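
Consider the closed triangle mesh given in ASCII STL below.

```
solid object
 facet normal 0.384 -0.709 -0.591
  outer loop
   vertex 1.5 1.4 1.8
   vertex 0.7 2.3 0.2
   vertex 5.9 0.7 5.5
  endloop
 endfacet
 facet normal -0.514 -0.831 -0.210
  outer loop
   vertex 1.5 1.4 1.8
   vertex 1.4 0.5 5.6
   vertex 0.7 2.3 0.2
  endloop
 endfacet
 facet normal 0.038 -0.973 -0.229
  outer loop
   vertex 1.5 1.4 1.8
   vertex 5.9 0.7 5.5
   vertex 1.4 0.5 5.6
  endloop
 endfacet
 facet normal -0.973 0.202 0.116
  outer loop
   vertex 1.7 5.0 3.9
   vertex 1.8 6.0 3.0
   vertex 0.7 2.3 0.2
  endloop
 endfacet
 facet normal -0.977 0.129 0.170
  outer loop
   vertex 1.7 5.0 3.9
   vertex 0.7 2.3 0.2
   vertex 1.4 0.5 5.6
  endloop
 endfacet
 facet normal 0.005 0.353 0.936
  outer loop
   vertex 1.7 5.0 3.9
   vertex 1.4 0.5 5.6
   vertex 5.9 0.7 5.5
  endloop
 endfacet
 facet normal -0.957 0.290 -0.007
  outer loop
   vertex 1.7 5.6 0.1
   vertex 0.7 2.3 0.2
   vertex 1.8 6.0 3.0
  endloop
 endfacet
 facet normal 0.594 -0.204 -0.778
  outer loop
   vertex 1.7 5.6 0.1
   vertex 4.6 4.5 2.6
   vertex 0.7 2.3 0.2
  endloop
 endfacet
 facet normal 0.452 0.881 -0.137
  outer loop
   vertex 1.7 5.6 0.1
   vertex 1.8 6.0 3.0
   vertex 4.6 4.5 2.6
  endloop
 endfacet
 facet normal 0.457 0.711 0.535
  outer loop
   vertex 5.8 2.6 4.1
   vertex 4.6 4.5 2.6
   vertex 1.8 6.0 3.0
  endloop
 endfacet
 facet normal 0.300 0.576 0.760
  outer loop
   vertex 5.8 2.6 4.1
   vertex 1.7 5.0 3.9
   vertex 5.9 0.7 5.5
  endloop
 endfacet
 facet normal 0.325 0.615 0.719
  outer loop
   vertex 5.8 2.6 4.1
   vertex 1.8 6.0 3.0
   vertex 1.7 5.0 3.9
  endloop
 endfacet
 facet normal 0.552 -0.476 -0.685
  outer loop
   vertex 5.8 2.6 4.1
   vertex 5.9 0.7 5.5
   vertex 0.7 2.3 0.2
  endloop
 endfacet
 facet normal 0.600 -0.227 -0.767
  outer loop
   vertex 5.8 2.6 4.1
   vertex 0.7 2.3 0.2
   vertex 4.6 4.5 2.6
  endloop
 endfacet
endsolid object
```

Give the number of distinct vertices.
9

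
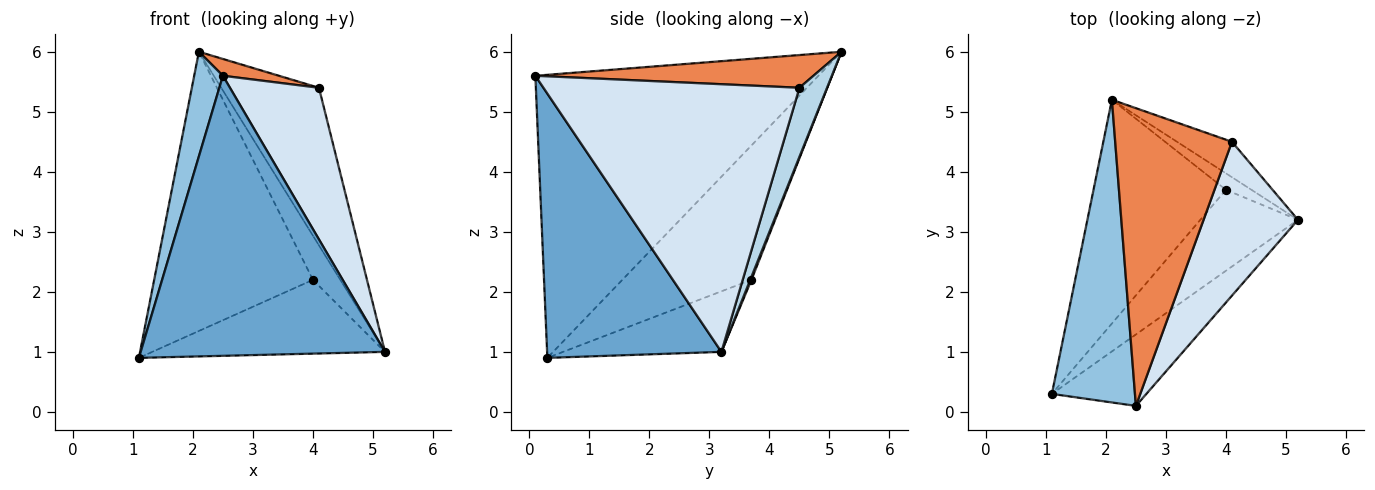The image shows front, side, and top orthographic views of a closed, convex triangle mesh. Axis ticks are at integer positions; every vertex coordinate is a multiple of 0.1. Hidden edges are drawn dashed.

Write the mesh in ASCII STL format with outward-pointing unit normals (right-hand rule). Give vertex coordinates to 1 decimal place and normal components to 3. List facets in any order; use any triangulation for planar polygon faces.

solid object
 facet normal 0.569 -0.797 -0.203
  outer loop
   vertex 2.5 0.1 5.6
   vertex 1.1 0.3 0.9
   vertex 5.2 3.2 1.0
  endloop
 endfacet
 facet normal -0.955 -0.097 0.280
  outer loop
   vertex 2.5 0.1 5.6
   vertex 2.1 5.2 6.0
   vertex 1.1 0.3 0.9
  endloop
 endfacet
 facet normal 0.266 0.941 -0.211
  outer loop
   vertex 4.1 4.5 5.4
   vertex 5.2 3.2 1.0
   vertex 2.1 5.2 6.0
  endloop
 endfacet
 facet normal 0.896 -0.312 0.316
  outer loop
   vertex 4.1 4.5 5.4
   vertex 2.5 0.1 5.6
   vertex 5.2 3.2 1.0
  endloop
 endfacet
 facet normal 0.269 -0.054 0.961
  outer loop
   vertex 4.1 4.5 5.4
   vertex 2.1 5.2 6.0
   vertex 2.5 0.1 5.6
  endloop
 endfacet
 facet normal -0.417 0.612 -0.672
  outer loop
   vertex 4.0 3.7 2.2
   vertex 5.2 3.2 1.0
   vertex 1.1 0.3 0.9
  endloop
 endfacet
 facet normal -0.536 0.659 -0.528
  outer loop
   vertex 4.0 3.7 2.2
   vertex 1.1 0.3 0.9
   vertex 2.1 5.2 6.0
  endloop
 endfacet
 facet normal 0.041 0.936 -0.349
  outer loop
   vertex 4.0 3.7 2.2
   vertex 2.1 5.2 6.0
   vertex 5.2 3.2 1.0
  endloop
 endfacet
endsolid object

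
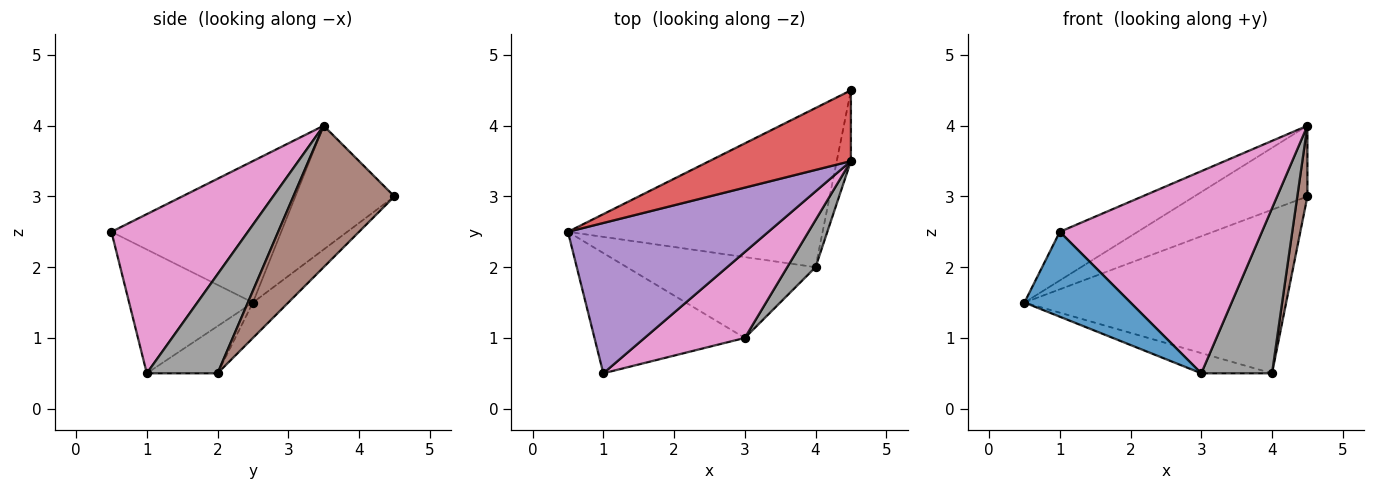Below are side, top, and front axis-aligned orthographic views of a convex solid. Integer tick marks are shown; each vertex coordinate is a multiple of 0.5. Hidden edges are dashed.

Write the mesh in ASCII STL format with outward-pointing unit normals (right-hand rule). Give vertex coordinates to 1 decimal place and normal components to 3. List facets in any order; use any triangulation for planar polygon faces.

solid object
 facet normal -0.558 -0.478 -0.678
  outer loop
   vertex 1.0 0.5 2.5
   vertex 0.5 2.5 1.5
   vertex 3.0 1.0 0.5
  endloop
 endfacet
 facet normal -0.096 0.713 -0.694
  outer loop
   vertex 4.0 2.0 0.5
   vertex 0.5 2.5 1.5
   vertex 4.5 4.5 3.0
  endloop
 endfacet
 facet normal -0.236 0.236 -0.943
  outer loop
   vertex 4.0 2.0 0.5
   vertex 3.0 1.0 0.5
   vertex 0.5 2.5 1.5
  endloop
 endfacet
 facet normal -0.526 0.601 0.601
  outer loop
   vertex 4.5 3.5 4.0
   vertex 4.5 4.5 3.0
   vertex 0.5 2.5 1.5
  endloop
 endfacet
 facet normal -0.558 0.256 0.790
  outer loop
   vertex 4.5 3.5 4.0
   vertex 0.5 2.5 1.5
   vertex 1.0 0.5 2.5
  endloop
 endfacet
 facet normal 0.990 -0.099 -0.099
  outer loop
   vertex 4.5 3.5 4.0
   vertex 4.0 2.0 0.5
   vertex 4.5 4.5 3.0
  endloop
 endfacet
 facet normal 0.528 -0.782 0.332
  outer loop
   vertex 4.5 3.5 4.0
   vertex 1.0 0.5 2.5
   vertex 3.0 1.0 0.5
  endloop
 endfacet
 facet normal 0.693 -0.693 0.198
  outer loop
   vertex 4.5 3.5 4.0
   vertex 3.0 1.0 0.5
   vertex 4.0 2.0 0.5
  endloop
 endfacet
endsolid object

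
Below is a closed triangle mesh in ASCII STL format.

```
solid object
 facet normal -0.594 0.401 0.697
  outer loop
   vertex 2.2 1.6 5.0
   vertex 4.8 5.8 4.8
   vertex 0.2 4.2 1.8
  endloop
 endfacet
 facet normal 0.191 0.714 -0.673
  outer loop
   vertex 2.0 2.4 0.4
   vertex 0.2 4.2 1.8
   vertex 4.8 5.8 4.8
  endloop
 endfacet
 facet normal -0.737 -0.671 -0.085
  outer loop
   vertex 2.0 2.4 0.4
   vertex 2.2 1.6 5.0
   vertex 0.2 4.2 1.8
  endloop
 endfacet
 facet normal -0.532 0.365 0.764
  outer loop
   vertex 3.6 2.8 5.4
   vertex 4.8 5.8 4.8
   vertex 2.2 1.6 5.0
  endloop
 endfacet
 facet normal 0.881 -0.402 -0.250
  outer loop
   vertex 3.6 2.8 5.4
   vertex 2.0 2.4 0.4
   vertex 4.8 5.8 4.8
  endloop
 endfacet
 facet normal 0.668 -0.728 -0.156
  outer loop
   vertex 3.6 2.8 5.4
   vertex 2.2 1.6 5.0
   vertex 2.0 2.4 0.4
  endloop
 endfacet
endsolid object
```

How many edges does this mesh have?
9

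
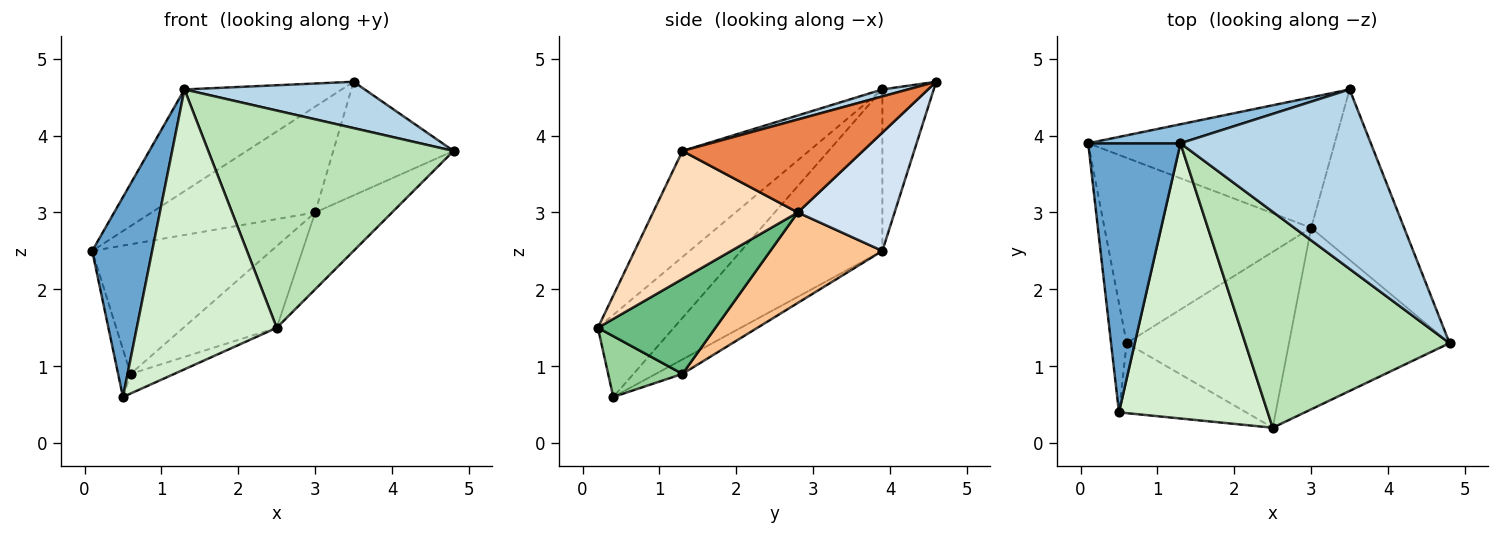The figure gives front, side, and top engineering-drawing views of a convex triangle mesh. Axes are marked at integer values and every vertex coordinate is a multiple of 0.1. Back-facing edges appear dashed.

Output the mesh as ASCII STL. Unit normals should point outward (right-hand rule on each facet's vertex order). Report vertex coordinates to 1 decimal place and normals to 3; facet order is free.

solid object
 facet normal -0.815 -0.346 0.466
  outer loop
   vertex 1.3 3.9 4.6
   vertex 0.1 3.9 2.5
   vertex 0.5 0.4 0.6
  endloop
 endfacet
 facet normal -0.306 0.936 0.175
  outer loop
   vertex 1.3 3.9 4.6
   vertex 3.5 4.6 4.7
   vertex 0.1 3.9 2.5
  endloop
 endfacet
 facet normal 0.036 -0.250 0.968
  outer loop
   vertex 1.3 3.9 4.6
   vertex 4.8 1.3 3.8
   vertex 3.5 4.6 4.7
  endloop
 endfacet
 facet normal 0.349 0.590 -0.728
  outer loop
   vertex 3.0 2.8 3.0
   vertex 0.1 3.9 2.5
   vertex 3.5 4.6 4.7
  endloop
 endfacet
 facet normal 0.640 0.426 -0.640
  outer loop
   vertex 3.0 2.8 3.0
   vertex 3.5 4.6 4.7
   vertex 4.8 1.3 3.8
  endloop
 endfacet
 facet normal -0.648 0.305 -0.698
  outer loop
   vertex 0.6 1.3 0.9
   vertex 0.5 0.4 0.6
   vertex 0.1 3.9 2.5
  endloop
 endfacet
 facet normal 0.338 0.540 -0.771
  outer loop
   vertex 0.6 1.3 0.9
   vertex 0.1 3.9 2.5
   vertex 3.0 2.8 3.0
  endloop
 endfacet
 facet normal 0.592 0.314 -0.742
  outer loop
   vertex 2.5 0.2 1.5
   vertex 3.0 2.8 3.0
   vertex 4.8 1.3 3.8
  endloop
 endfacet
 facet normal 0.468 0.372 -0.801
  outer loop
   vertex 2.5 0.2 1.5
   vertex 0.6 1.3 0.9
   vertex 3.0 2.8 3.0
  endloop
 endfacet
 facet normal 0.418 0.245 -0.875
  outer loop
   vertex 2.5 0.2 1.5
   vertex 0.5 0.4 0.6
   vertex 0.6 1.3 0.9
  endloop
 endfacet
 facet normal -0.343 -0.666 0.662
  outer loop
   vertex 2.5 0.2 1.5
   vertex 4.8 1.3 3.8
   vertex 1.3 3.9 4.6
  endloop
 endfacet
 facet normal -0.361 -0.665 0.654
  outer loop
   vertex 2.5 0.2 1.5
   vertex 1.3 3.9 4.6
   vertex 0.5 0.4 0.6
  endloop
 endfacet
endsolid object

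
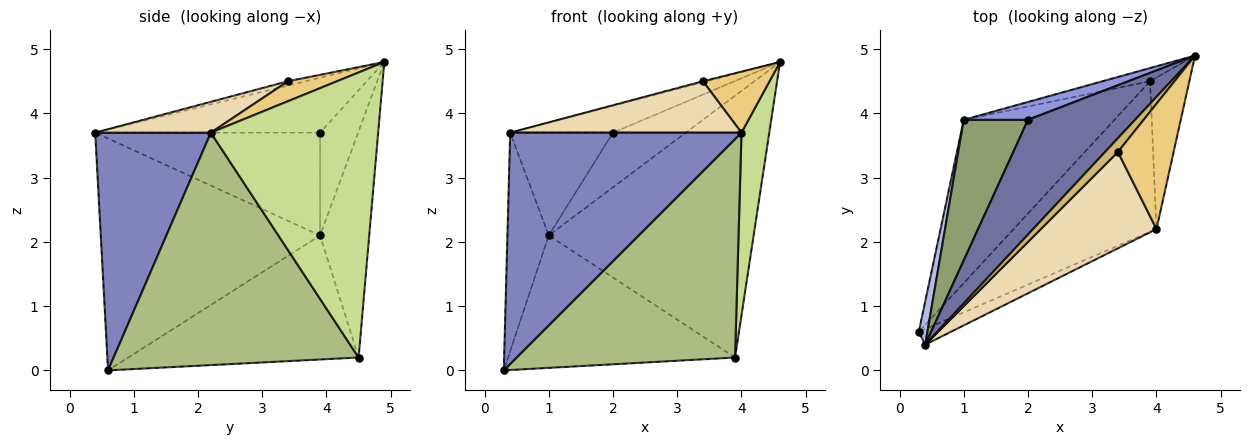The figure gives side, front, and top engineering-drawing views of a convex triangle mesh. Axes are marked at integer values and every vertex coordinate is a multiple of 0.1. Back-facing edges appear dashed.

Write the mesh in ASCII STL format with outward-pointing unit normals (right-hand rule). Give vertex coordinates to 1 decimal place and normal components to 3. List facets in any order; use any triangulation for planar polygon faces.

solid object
 facet normal -0.447 0.204 0.871
  outer loop
   vertex 2.0 3.9 3.7
   vertex 0.4 0.4 3.7
   vertex 4.6 4.9 4.8
  endloop
 endfacet
 facet normal 0.446 -0.893 -0.060
  outer loop
   vertex 4.0 2.2 3.7
   vertex 0.4 0.4 3.7
   vertex 0.3 0.6 0.0
  endloop
 endfacet
 facet normal -0.445 0.851 0.278
  outer loop
   vertex 1.0 3.9 2.1
   vertex 2.0 3.9 3.7
   vertex 4.6 4.9 4.8
  endloop
 endfacet
 facet normal -0.982 0.185 0.037
  outer loop
   vertex 1.0 3.9 2.1
   vertex 0.3 0.6 0.0
   vertex 0.4 0.4 3.7
  endloop
 endfacet
 facet normal -0.791 0.361 0.494
  outer loop
   vertex 1.0 3.9 2.1
   vertex 0.4 0.4 3.7
   vertex 2.0 3.9 3.7
  endloop
 endfacet
 facet normal 0.678 -0.605 -0.417
  outer loop
   vertex 3.9 4.5 0.2
   vertex 4.0 2.2 3.7
   vertex 0.3 0.6 0.0
  endloop
 endfacet
 facet normal 0.978 -0.162 -0.135
  outer loop
   vertex 3.9 4.5 0.2
   vertex 4.6 4.9 4.8
   vertex 4.0 2.2 3.7
  endloop
 endfacet
 facet normal -0.539 0.531 -0.654
  outer loop
   vertex 3.9 4.5 0.2
   vertex 0.3 0.6 0.0
   vertex 1.0 3.9 2.1
  endloop
 endfacet
 facet normal -0.233 0.971 -0.049
  outer loop
   vertex 3.9 4.5 0.2
   vertex 1.0 3.9 2.1
   vertex 4.6 4.9 4.8
  endloop
 endfacet
 facet normal -0.316 0.063 0.947
  outer loop
   vertex 3.4 3.4 4.5
   vertex 4.6 4.9 4.8
   vertex 0.4 0.4 3.7
  endloop
 endfacet
 facet normal 0.307 -0.417 0.856
  outer loop
   vertex 3.4 3.4 4.5
   vertex 4.0 2.2 3.7
   vertex 4.6 4.9 4.8
  endloop
 endfacet
 facet normal 0.229 -0.458 0.859
  outer loop
   vertex 3.4 3.4 4.5
   vertex 0.4 0.4 3.7
   vertex 4.0 2.2 3.7
  endloop
 endfacet
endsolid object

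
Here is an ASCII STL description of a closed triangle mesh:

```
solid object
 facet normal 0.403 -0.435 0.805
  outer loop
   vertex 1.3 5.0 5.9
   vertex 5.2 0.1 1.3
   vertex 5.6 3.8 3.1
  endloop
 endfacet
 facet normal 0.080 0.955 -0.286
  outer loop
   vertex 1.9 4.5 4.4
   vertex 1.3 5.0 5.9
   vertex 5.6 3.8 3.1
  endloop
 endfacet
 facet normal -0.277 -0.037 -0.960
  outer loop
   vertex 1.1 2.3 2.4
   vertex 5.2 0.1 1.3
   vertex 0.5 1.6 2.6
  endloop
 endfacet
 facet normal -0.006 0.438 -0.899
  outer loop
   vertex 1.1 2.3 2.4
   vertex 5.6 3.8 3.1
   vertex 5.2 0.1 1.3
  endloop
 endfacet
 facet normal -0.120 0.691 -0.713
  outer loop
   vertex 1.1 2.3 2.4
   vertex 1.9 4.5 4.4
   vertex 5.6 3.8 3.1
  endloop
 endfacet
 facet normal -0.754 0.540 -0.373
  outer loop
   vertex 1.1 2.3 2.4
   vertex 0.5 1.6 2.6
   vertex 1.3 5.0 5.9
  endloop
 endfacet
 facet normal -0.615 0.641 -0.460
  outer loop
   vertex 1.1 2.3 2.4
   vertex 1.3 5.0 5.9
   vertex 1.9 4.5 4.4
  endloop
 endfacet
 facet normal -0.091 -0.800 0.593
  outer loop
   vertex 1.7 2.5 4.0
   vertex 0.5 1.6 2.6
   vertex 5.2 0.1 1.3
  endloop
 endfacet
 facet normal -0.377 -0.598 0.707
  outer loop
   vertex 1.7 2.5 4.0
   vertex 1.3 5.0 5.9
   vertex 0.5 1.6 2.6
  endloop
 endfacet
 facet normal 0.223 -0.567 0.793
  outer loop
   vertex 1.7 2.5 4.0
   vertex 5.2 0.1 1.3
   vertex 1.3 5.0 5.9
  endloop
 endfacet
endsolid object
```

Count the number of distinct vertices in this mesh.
7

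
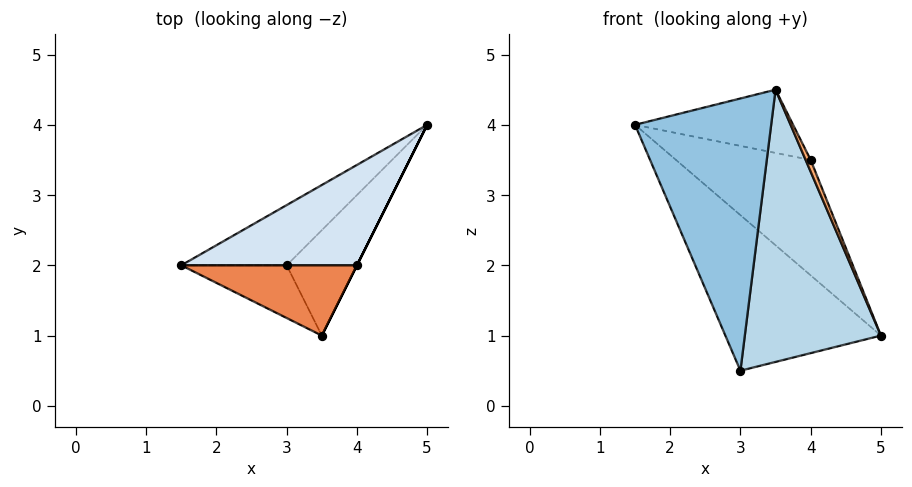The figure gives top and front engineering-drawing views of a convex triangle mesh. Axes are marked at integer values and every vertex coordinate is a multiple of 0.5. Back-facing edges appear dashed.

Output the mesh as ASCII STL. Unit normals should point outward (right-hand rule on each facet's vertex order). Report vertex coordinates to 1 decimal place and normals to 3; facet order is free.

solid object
 facet normal -0.644 0.713 -0.276
  outer loop
   vertex 3.0 2.0 0.5
   vertex 1.5 2.0 4.0
   vertex 5.0 4.0 1.0
  endloop
 endfacet
 facet normal -0.405 -0.898 -0.174
  outer loop
   vertex 3.0 2.0 0.5
   vertex 3.5 1.0 4.5
   vertex 1.5 2.0 4.0
  endloop
 endfacet
 facet normal 0.715 -0.652 -0.252
  outer loop
   vertex 3.0 2.0 0.5
   vertex 5.0 4.0 1.0
   vertex 3.5 1.0 4.5
  endloop
 endfacet
 facet normal 0.130 0.748 0.651
  outer loop
   vertex 4.0 2.0 3.5
   vertex 5.0 4.0 1.0
   vertex 1.5 2.0 4.0
  endloop
 endfacet
 facet normal 0.147 0.662 0.735
  outer loop
   vertex 4.0 2.0 3.5
   vertex 1.5 2.0 4.0
   vertex 3.5 1.0 4.5
  endloop
 endfacet
 facet normal 0.894 -0.447 0.000
  outer loop
   vertex 4.0 2.0 3.5
   vertex 3.5 1.0 4.5
   vertex 5.0 4.0 1.0
  endloop
 endfacet
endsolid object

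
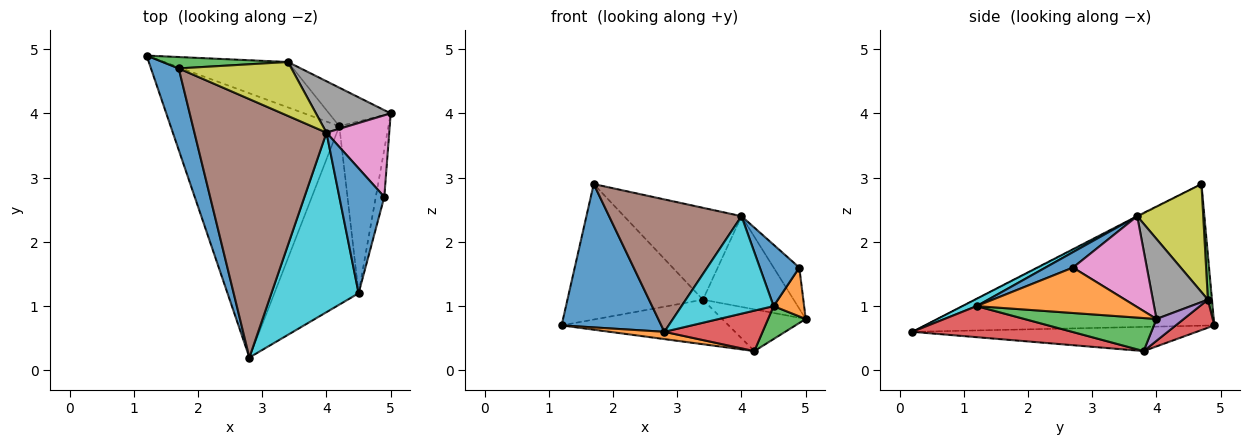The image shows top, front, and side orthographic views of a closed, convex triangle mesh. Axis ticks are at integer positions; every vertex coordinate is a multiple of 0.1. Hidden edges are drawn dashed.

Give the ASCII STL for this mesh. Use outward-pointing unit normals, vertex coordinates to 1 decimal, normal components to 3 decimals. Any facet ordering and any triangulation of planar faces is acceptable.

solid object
 facet normal -0.930 -0.320 0.182
  outer loop
   vertex 1.7 4.7 2.9
   vertex 1.2 4.9 0.7
   vertex 2.8 0.2 0.6
  endloop
 endfacet
 facet normal -0.142 -0.027 -0.990
  outer loop
   vertex 4.2 3.8 0.3
   vertex 2.8 0.2 0.6
   vertex 1.2 4.9 0.7
  endloop
 endfacet
 facet normal 0.030 0.996 0.084
  outer loop
   vertex 3.4 4.8 1.1
   vertex 1.2 4.9 0.7
   vertex 1.7 4.7 2.9
  endloop
 endfacet
 facet normal 0.160 0.691 -0.705
  outer loop
   vertex 3.4 4.8 1.1
   vertex 4.2 3.8 0.3
   vertex 1.2 4.9 0.7
  endloop
 endfacet
 facet normal 0.234 0.714 -0.660
  outer loop
   vertex 3.4 4.8 1.1
   vertex 5.0 4.0 0.8
   vertex 4.2 3.8 0.3
  endloop
 endfacet
 facet normal -0.005 -0.456 0.890
  outer loop
   vertex 4.0 3.7 2.4
   vertex 1.7 4.7 2.9
   vertex 2.8 0.2 0.6
  endloop
 endfacet
 facet normal 0.791 0.275 0.546
  outer loop
   vertex 4.0 3.7 2.4
   vertex 4.9 2.7 1.6
   vertex 5.0 4.0 0.8
  endloop
 endfacet
 facet normal 0.467 0.770 0.436
  outer loop
   vertex 4.0 3.7 2.4
   vertex 5.0 4.0 0.8
   vertex 3.4 4.8 1.1
  endloop
 endfacet
 facet normal 0.436 0.776 0.455
  outer loop
   vertex 4.0 3.7 2.4
   vertex 3.4 4.8 1.1
   vertex 1.7 4.7 2.9
  endloop
 endfacet
 facet normal 0.074 -0.476 0.876
  outer loop
   vertex 4.5 1.2 1.0
   vertex 4.0 3.7 2.4
   vertex 2.8 0.2 0.6
  endloop
 endfacet
 facet normal 0.294 -0.422 0.858
  outer loop
   vertex 4.5 1.2 1.0
   vertex 4.9 2.7 1.6
   vertex 4.0 3.7 2.4
  endloop
 endfacet
 facet normal 0.966 -0.185 -0.181
  outer loop
   vertex 4.5 1.2 1.0
   vertex 5.0 4.0 0.8
   vertex 4.9 2.7 1.6
  endloop
 endfacet
 facet normal 0.551 -0.157 -0.819
  outer loop
   vertex 4.5 1.2 1.0
   vertex 4.2 3.8 0.3
   vertex 5.0 4.0 0.8
  endloop
 endfacet
 facet normal 0.338 -0.208 -0.918
  outer loop
   vertex 4.5 1.2 1.0
   vertex 2.8 0.2 0.6
   vertex 4.2 3.8 0.3
  endloop
 endfacet
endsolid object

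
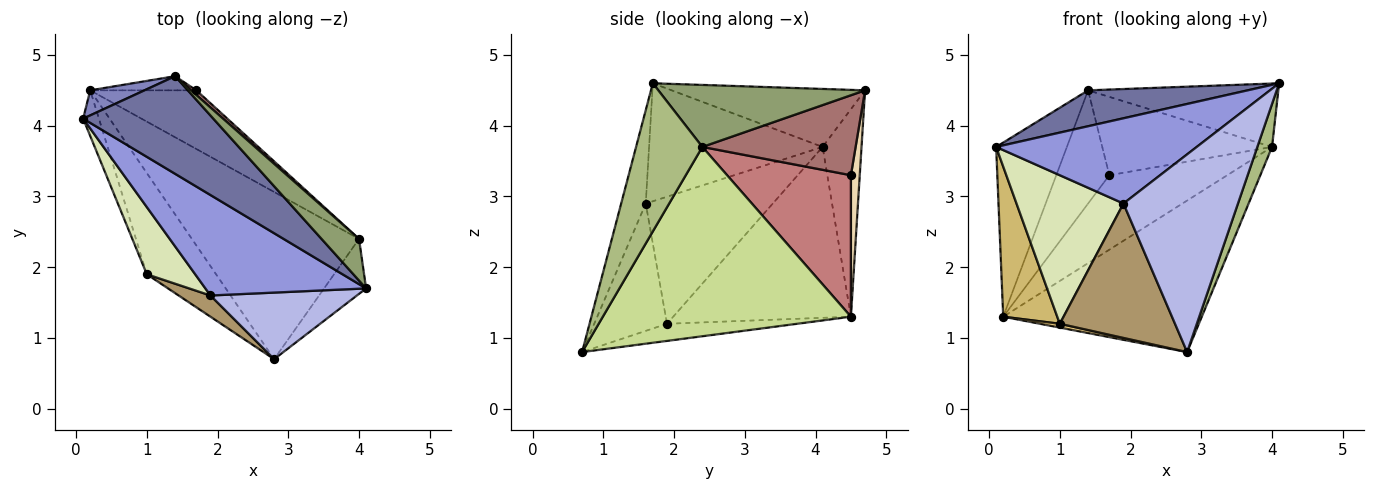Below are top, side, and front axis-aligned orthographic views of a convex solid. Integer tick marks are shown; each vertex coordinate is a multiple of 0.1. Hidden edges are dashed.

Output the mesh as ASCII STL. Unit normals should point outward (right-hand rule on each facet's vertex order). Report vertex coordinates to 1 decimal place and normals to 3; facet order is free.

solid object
 facet normal -0.386 -0.318 0.866
  outer loop
   vertex 1.4 4.7 4.5
   vertex 0.1 4.1 3.7
   vertex 4.1 1.7 4.6
  endloop
 endfacet
 facet normal -0.478 0.869 0.125
  outer loop
   vertex 0.2 4.5 1.3
   vertex 0.1 4.1 3.7
   vertex 1.4 4.7 4.5
  endloop
 endfacet
 facet normal -0.488 -0.565 0.665
  outer loop
   vertex 1.9 1.6 2.9
   vertex 4.1 1.7 4.6
   vertex 0.1 4.1 3.7
  endloop
 endfacet
 facet normal -0.199 -0.929 0.313
  outer loop
   vertex 1.9 1.6 2.9
   vertex 2.8 0.7 0.8
   vertex 4.1 1.7 4.6
  endloop
 endfacet
 facet normal 0.672 0.619 0.406
  outer loop
   vertex 4.0 2.4 3.7
   vertex 1.4 4.7 4.5
   vertex 4.1 1.7 4.6
  endloop
 endfacet
 facet normal 0.941 -0.209 -0.267
  outer loop
   vertex 4.0 2.4 3.7
   vertex 4.1 1.7 4.6
   vertex 2.8 0.7 0.8
  endloop
 endfacet
 facet normal 0.643 0.514 -0.568
  outer loop
   vertex 4.0 2.4 3.7
   vertex 2.8 0.7 0.8
   vertex 0.2 4.5 1.3
  endloop
 endfacet
 facet normal -0.734 -0.618 0.280
  outer loop
   vertex 1.0 1.9 1.2
   vertex 1.9 1.6 2.9
   vertex 0.1 4.1 3.7
  endloop
 endfacet
 facet normal -0.529 -0.838 0.132
  outer loop
   vertex 1.0 1.9 1.2
   vertex 2.8 0.7 0.8
   vertex 1.9 1.6 2.9
  endloop
 endfacet
 facet normal -0.953 -0.290 -0.088
  outer loop
   vertex 1.0 1.9 1.2
   vertex 0.1 4.1 3.7
   vertex 0.2 4.5 1.3
  endloop
 endfacet
 facet normal -0.240 -0.037 -0.970
  outer loop
   vertex 1.0 1.9 1.2
   vertex 0.2 4.5 1.3
   vertex 2.8 0.7 0.8
  endloop
 endfacet
 facet normal 0.163 0.979 -0.122
  outer loop
   vertex 1.7 4.5 3.3
   vertex 0.2 4.5 1.3
   vertex 1.4 4.7 4.5
  endloop
 endfacet
 facet normal 0.669 0.742 0.044
  outer loop
   vertex 1.7 4.5 3.3
   vertex 1.4 4.7 4.5
   vertex 4.0 2.4 3.7
  endloop
 endfacet
 facet normal 0.636 0.606 -0.477
  outer loop
   vertex 1.7 4.5 3.3
   vertex 4.0 2.4 3.7
   vertex 0.2 4.5 1.3
  endloop
 endfacet
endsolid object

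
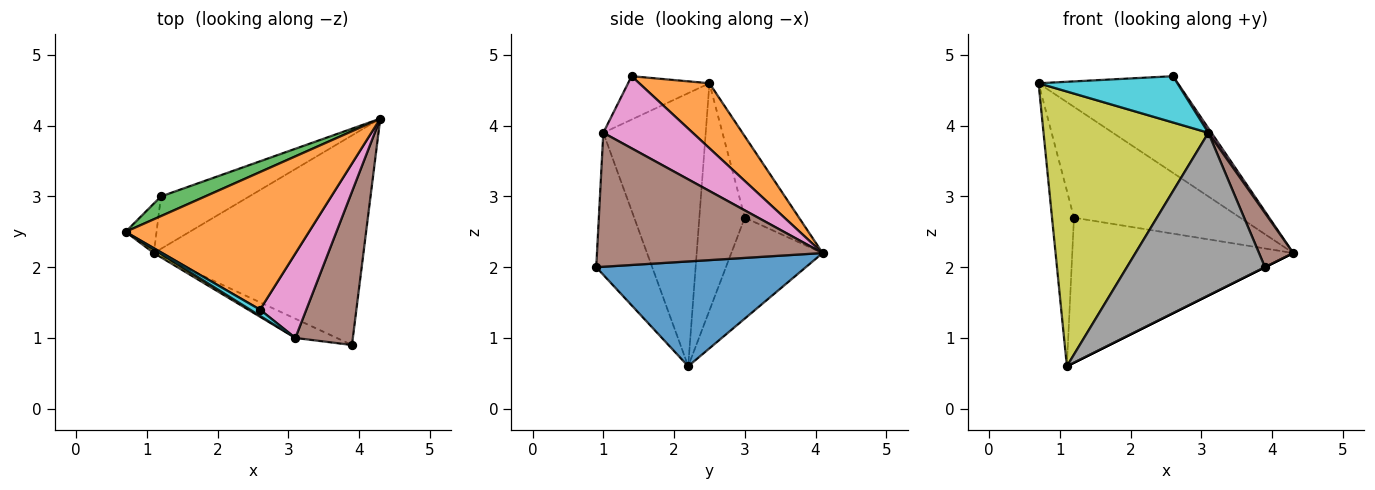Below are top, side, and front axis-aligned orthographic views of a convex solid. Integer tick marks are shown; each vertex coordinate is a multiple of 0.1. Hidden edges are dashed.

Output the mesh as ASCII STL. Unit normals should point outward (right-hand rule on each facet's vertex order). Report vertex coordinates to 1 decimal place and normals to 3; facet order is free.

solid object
 facet normal 0.447 0.000 -0.894
  outer loop
   vertex 1.1 2.2 0.6
   vertex 4.3 4.1 2.2
   vertex 3.9 0.9 2.0
  endloop
 endfacet
 facet normal 0.278 0.552 0.786
  outer loop
   vertex 2.6 1.4 4.7
   vertex 4.3 4.1 2.2
   vertex 0.7 2.5 4.6
  endloop
 endfacet
 facet normal -0.306 0.937 0.166
  outer loop
   vertex 1.2 3.0 2.7
   vertex 0.7 2.5 4.6
   vertex 4.3 4.1 2.2
  endloop
 endfacet
 facet normal -0.894 0.431 -0.122
  outer loop
   vertex 1.2 3.0 2.7
   vertex 1.1 2.2 0.6
   vertex 0.7 2.5 4.6
  endloop
 endfacet
 facet normal -0.362 0.877 -0.317
  outer loop
   vertex 1.2 3.0 2.7
   vertex 4.3 4.1 2.2
   vertex 1.1 2.2 0.6
  endloop
 endfacet
 facet normal 0.910 -0.138 0.391
  outer loop
   vertex 3.1 1.0 3.9
   vertex 3.9 0.9 2.0
   vertex 4.3 4.1 2.2
  endloop
 endfacet
 facet normal 0.841 -0.029 0.540
  outer loop
   vertex 3.1 1.0 3.9
   vertex 4.3 4.1 2.2
   vertex 2.6 1.4 4.7
  endloop
 endfacet
 facet normal -0.373 -0.921 -0.109
  outer loop
   vertex 3.1 1.0 3.9
   vertex 1.1 2.2 0.6
   vertex 3.9 0.9 2.0
  endloop
 endfacet
 facet normal -0.528 -0.849 0.011
  outer loop
   vertex 3.1 1.0 3.9
   vertex 0.7 2.5 4.6
   vertex 1.1 2.2 0.6
  endloop
 endfacet
 facet normal -0.502 -0.857 0.115
  outer loop
   vertex 3.1 1.0 3.9
   vertex 2.6 1.4 4.7
   vertex 0.7 2.5 4.6
  endloop
 endfacet
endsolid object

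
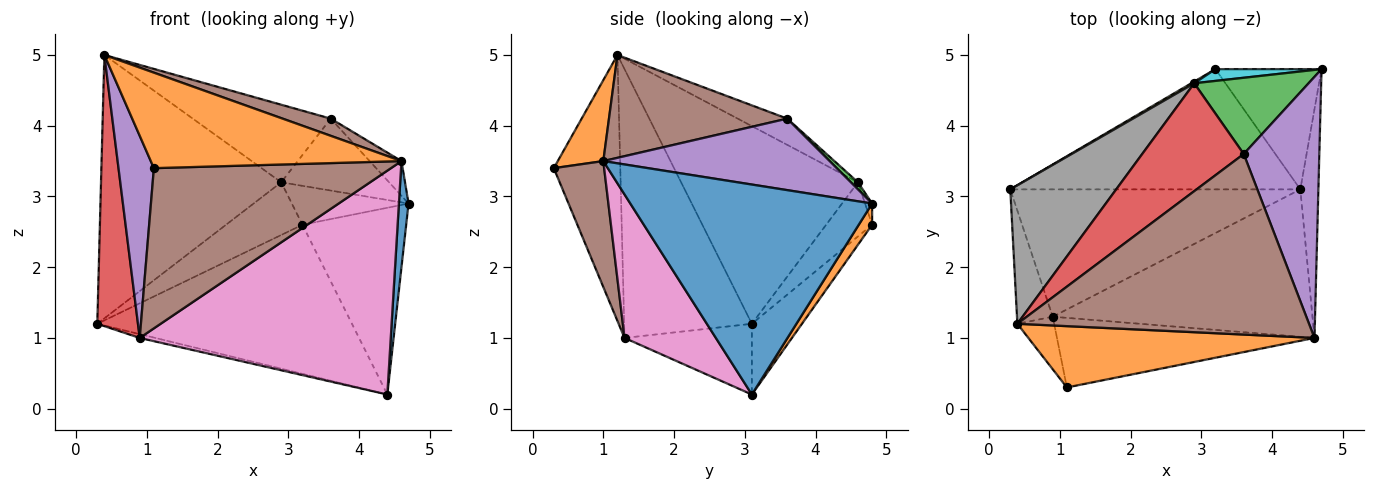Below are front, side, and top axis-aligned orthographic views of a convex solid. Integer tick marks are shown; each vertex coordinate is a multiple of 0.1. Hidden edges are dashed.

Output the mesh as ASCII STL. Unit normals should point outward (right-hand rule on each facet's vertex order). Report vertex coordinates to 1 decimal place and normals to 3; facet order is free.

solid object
 facet normal 0.996 -0.040 -0.086
  outer loop
   vertex 4.6 1.0 3.5
   vertex 4.4 3.1 0.2
   vertex 4.7 4.8 2.9
  endloop
 endfacet
 facet normal 0.151 -0.832 0.534
  outer loop
   vertex 0.4 1.2 5.0
   vertex 1.1 0.3 3.4
   vertex 4.6 1.0 3.5
  endloop
 endfacet
 facet normal -0.237 0.029 -0.971
  outer loop
   vertex 0.9 1.3 1.0
   vertex 0.3 3.1 1.2
   vertex 4.4 3.1 0.2
  endloop
 endfacet
 facet normal -0.945 -0.301 -0.126
  outer loop
   vertex 0.9 1.3 1.0
   vertex 0.4 1.2 5.0
   vertex 0.3 3.1 1.2
  endloop
 endfacet
 facet normal -0.876 -0.466 -0.121
  outer loop
   vertex 0.9 1.3 1.0
   vertex 1.1 0.3 3.4
   vertex 0.4 1.2 5.0
  endloop
 endfacet
 facet normal 0.191 -0.900 -0.391
  outer loop
   vertex 0.9 1.3 1.0
   vertex 4.6 1.0 3.5
   vertex 1.1 0.3 3.4
  endloop
 endfacet
 facet normal 0.291 -0.799 -0.526
  outer loop
   vertex 0.9 1.3 1.0
   vertex 4.4 3.1 0.2
   vertex 4.6 1.0 3.5
  endloop
 endfacet
 facet normal -0.656 0.668 0.351
  outer loop
   vertex 2.9 4.6 3.2
   vertex 0.3 3.1 1.2
   vertex 0.4 1.2 5.0
  endloop
 endfacet
 facet normal -0.515 0.856 0.028
  outer loop
   vertex 3.2 4.8 2.6
   vertex 0.3 3.1 1.2
   vertex 2.9 4.6 3.2
  endloop
 endfacet
 facet normal -0.058 0.955 0.290
  outer loop
   vertex 3.2 4.8 2.6
   vertex 2.9 4.6 3.2
   vertex 4.7 4.8 2.9
  endloop
 endfacet
 facet normal -0.151 0.769 -0.621
  outer loop
   vertex 3.2 4.8 2.6
   vertex 4.4 3.1 0.2
   vertex 0.3 3.1 1.2
  endloop
 endfacet
 facet normal 0.108 0.836 -0.538
  outer loop
   vertex 3.2 4.8 2.6
   vertex 4.7 4.8 2.9
   vertex 4.4 3.1 0.2
  endloop
 endfacet
 facet normal 0.045 0.685 0.727
  outer loop
   vertex 3.6 3.6 4.1
   vertex 4.7 4.8 2.9
   vertex 2.9 4.6 3.2
  endloop
 endfacet
 facet normal -0.205 0.571 0.795
  outer loop
   vertex 3.6 3.6 4.1
   vertex 2.9 4.6 3.2
   vertex 0.4 1.2 5.0
  endloop
 endfacet
 facet normal 0.684 0.096 0.723
  outer loop
   vertex 3.6 3.6 4.1
   vertex 4.6 1.0 3.5
   vertex 4.7 4.8 2.9
  endloop
 endfacet
 facet normal 0.331 -0.089 0.939
  outer loop
   vertex 3.6 3.6 4.1
   vertex 0.4 1.2 5.0
   vertex 4.6 1.0 3.5
  endloop
 endfacet
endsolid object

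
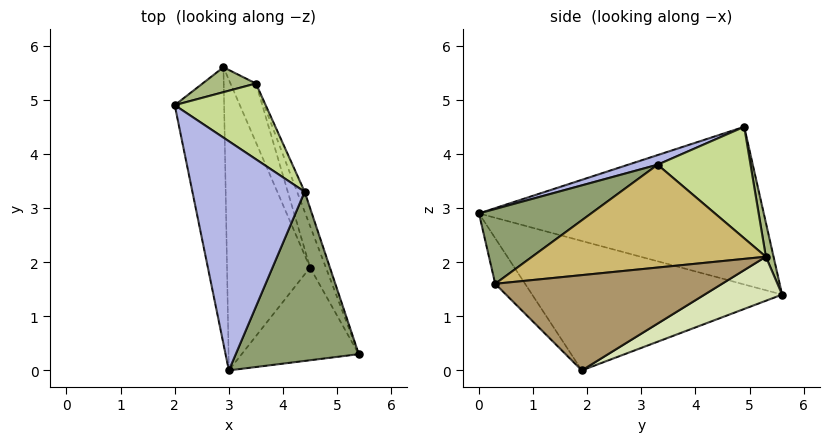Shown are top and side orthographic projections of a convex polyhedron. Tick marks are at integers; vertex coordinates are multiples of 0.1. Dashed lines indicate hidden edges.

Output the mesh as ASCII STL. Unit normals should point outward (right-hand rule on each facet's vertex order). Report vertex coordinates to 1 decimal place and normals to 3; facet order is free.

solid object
 facet normal -0.950 -0.097 -0.298
  outer loop
   vertex 2.9 5.6 1.4
   vertex 3.0 0.0 2.9
   vertex 2.0 4.9 4.5
  endloop
 endfacet
 facet normal -0.240 -0.751 -0.616
  outer loop
   vertex 4.5 1.9 0.0
   vertex 5.4 0.3 1.6
   vertex 3.0 0.0 2.9
  endloop
 endfacet
 facet normal -0.831 -0.158 -0.533
  outer loop
   vertex 4.5 1.9 0.0
   vertex 3.0 0.0 2.9
   vertex 2.9 5.6 1.4
  endloop
 endfacet
 facet normal 0.082 -0.294 0.952
  outer loop
   vertex 4.4 3.3 3.8
   vertex 2.0 4.9 4.5
   vertex 3.0 0.0 2.9
  endloop
 endfacet
 facet normal 0.473 -0.413 0.778
  outer loop
   vertex 4.4 3.3 3.8
   vertex 3.0 0.0 2.9
   vertex 5.4 0.3 1.6
  endloop
 endfacet
 facet normal 0.168 0.950 0.263
  outer loop
   vertex 3.5 5.3 2.1
   vertex 2.9 5.6 1.4
   vertex 2.0 4.9 4.5
  endloop
 endfacet
 facet normal 0.580 0.663 0.473
  outer loop
   vertex 3.5 5.3 2.1
   vertex 2.0 4.9 4.5
   vertex 4.4 3.3 3.8
  endloop
 endfacet
 facet normal 0.754 0.491 -0.436
  outer loop
   vertex 3.5 5.3 2.1
   vertex 4.5 1.9 0.0
   vertex 2.9 5.6 1.4
  endloop
 endfacet
 facet normal 0.919 0.364 -0.152
  outer loop
   vertex 3.5 5.3 2.1
   vertex 5.4 0.3 1.6
   vertex 4.5 1.9 0.0
  endloop
 endfacet
 facet normal 0.930 0.360 -0.069
  outer loop
   vertex 3.5 5.3 2.1
   vertex 4.4 3.3 3.8
   vertex 5.4 0.3 1.6
  endloop
 endfacet
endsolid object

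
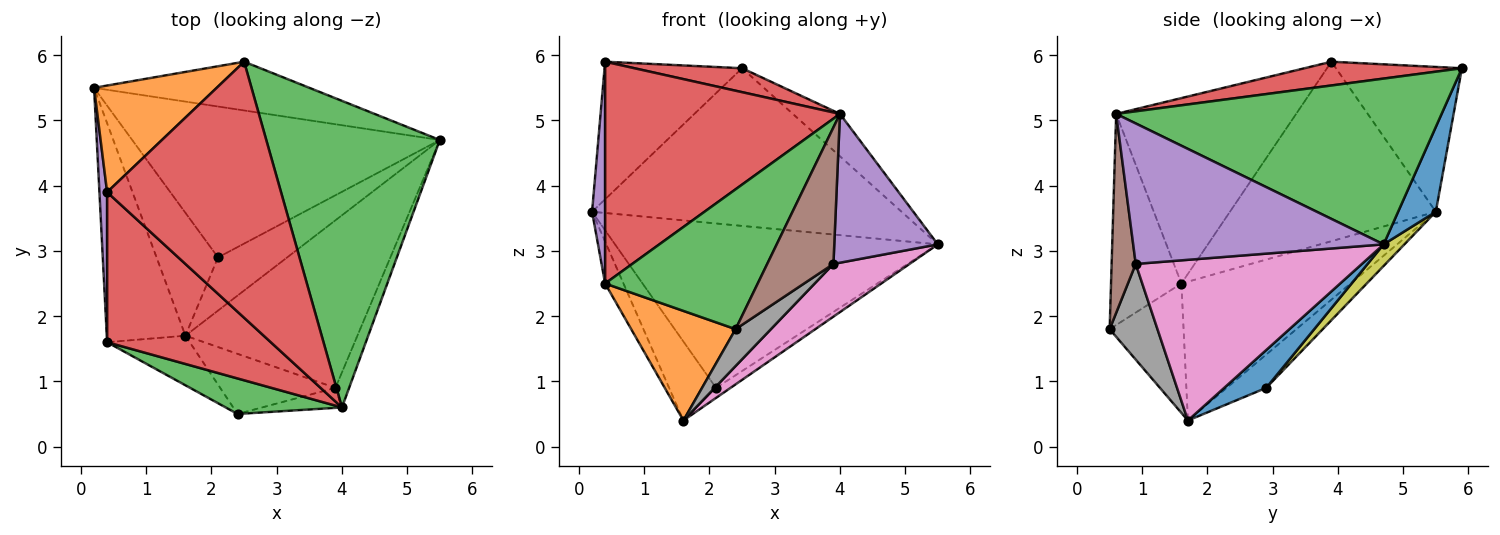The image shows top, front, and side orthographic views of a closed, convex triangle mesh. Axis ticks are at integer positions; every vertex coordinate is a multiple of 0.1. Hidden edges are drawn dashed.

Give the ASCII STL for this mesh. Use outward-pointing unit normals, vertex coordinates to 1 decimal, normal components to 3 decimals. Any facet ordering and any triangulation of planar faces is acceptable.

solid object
 facet normal 0.116 0.949 -0.293
  outer loop
   vertex 2.5 5.9 5.8
   vertex 5.5 4.7 3.1
   vertex 0.2 5.5 3.6
  endloop
 endfacet
 facet normal -0.586 0.640 0.496
  outer loop
   vertex 2.5 5.9 5.8
   vertex 0.2 5.5 3.6
   vertex 0.4 3.9 5.9
  endloop
 endfacet
 facet normal 0.687 0.100 0.719
  outer loop
   vertex 2.5 5.9 5.8
   vertex 4.0 0.6 5.1
   vertex 5.5 4.7 3.1
  endloop
 endfacet
 facet normal 0.135 -0.092 0.987
  outer loop
   vertex 2.5 5.9 5.8
   vertex 0.4 3.9 5.9
   vertex 4.0 0.6 5.1
  endloop
 endfacet
 facet normal 0.920 -0.380 -0.090
  outer loop
   vertex 3.9 0.9 2.8
   vertex 5.5 4.7 3.1
   vertex 4.0 0.6 5.1
  endloop
 endfacet
 facet normal 0.339 -0.931 -0.136
  outer loop
   vertex 3.9 0.9 2.8
   vertex 4.0 0.6 5.1
   vertex 2.4 0.5 1.8
  endloop
 endfacet
 facet normal 0.665 -0.224 -0.712
  outer loop
   vertex 3.9 0.9 2.8
   vertex 1.6 1.7 0.4
   vertex 5.5 4.7 3.1
  endloop
 endfacet
 facet normal 0.578 -0.427 -0.696
  outer loop
   vertex 3.9 0.9 2.8
   vertex 2.4 0.5 1.8
   vertex 1.6 1.7 0.4
  endloop
 endfacet
 facet normal 0.047 0.736 -0.675
  outer loop
   vertex 2.1 2.9 0.9
   vertex 0.2 5.5 3.6
   vertex 5.5 4.7 3.1
  endloop
 endfacet
 facet normal -0.415 0.492 -0.766
  outer loop
   vertex 2.1 2.9 0.9
   vertex 1.6 1.7 0.4
   vertex 0.2 5.5 3.6
  endloop
 endfacet
 facet normal 0.474 0.163 -0.865
  outer loop
   vertex 2.1 2.9 0.9
   vertex 5.5 4.7 3.1
   vertex 1.6 1.7 0.4
  endloop
 endfacet
 facet normal -0.542 -0.766 -0.346
  outer loop
   vertex 0.4 1.6 2.5
   vertex 1.6 1.7 0.4
   vertex 2.4 0.5 1.8
  endloop
 endfacet
 facet normal -0.408 -0.885 0.225
  outer loop
   vertex 0.4 1.6 2.5
   vertex 2.4 0.5 1.8
   vertex 4.0 0.6 5.1
  endloop
 endfacet
 facet normal -0.536 -0.699 0.473
  outer loop
   vertex 0.4 1.6 2.5
   vertex 4.0 0.6 5.1
   vertex 0.4 3.9 5.9
  endloop
 endfacet
 facet normal -0.997 -0.063 0.043
  outer loop
   vertex 0.4 1.6 2.5
   vertex 0.4 3.9 5.9
   vertex 0.2 5.5 3.6
  endloop
 endfacet
 facet normal -0.866 0.094 -0.491
  outer loop
   vertex 0.4 1.6 2.5
   vertex 0.2 5.5 3.6
   vertex 1.6 1.7 0.4
  endloop
 endfacet
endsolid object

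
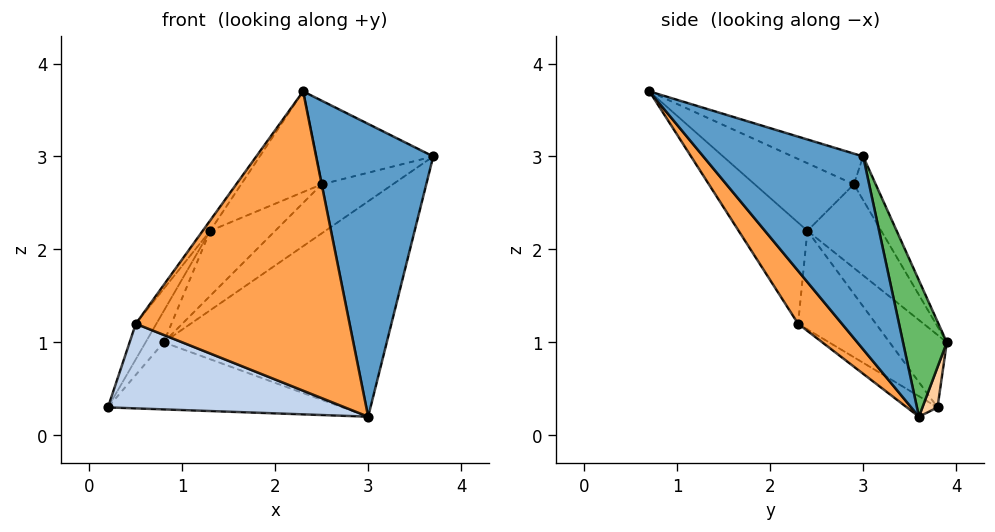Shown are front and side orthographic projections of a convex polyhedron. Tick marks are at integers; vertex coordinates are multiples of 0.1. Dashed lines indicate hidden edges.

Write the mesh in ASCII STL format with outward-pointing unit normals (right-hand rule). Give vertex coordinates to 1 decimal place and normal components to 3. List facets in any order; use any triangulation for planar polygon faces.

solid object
 facet normal 0.766 -0.561 -0.312
  outer loop
   vertex 3.0 3.6 0.2
   vertex 3.7 3.0 3.0
   vertex 2.3 0.7 3.7
  endloop
 endfacet
 facet normal -0.068 -0.523 -0.849
  outer loop
   vertex 0.5 2.3 1.2
   vertex 0.2 3.8 0.3
   vertex 3.0 3.6 0.2
  endloop
 endfacet
 facet normal 0.159 -0.776 -0.611
  outer loop
   vertex 0.5 2.3 1.2
   vertex 3.0 3.6 0.2
   vertex 2.3 0.7 3.7
  endloop
 endfacet
 facet normal 0.063 0.979 -0.194
  outer loop
   vertex 0.8 3.9 1.0
   vertex 3.0 3.6 0.2
   vertex 0.2 3.8 0.3
  endloop
 endfacet
 facet normal 0.190 0.969 0.160
  outer loop
   vertex 0.8 3.9 1.0
   vertex 3.7 3.0 3.0
   vertex 3.0 3.6 0.2
  endloop
 endfacet
 facet normal -0.253 0.419 0.872
  outer loop
   vertex 2.5 2.9 2.7
   vertex 2.3 0.7 3.7
   vertex 3.7 3.0 3.0
  endloop
 endfacet
 facet normal -0.223 0.726 0.650
  outer loop
   vertex 2.5 2.9 2.7
   vertex 3.7 3.0 3.0
   vertex 0.8 3.9 1.0
  endloop
 endfacet
 facet normal -0.489 0.397 0.776
  outer loop
   vertex 1.3 2.4 2.2
   vertex 2.3 0.7 3.7
   vertex 2.5 2.9 2.7
  endloop
 endfacet
 facet normal -0.495 0.436 0.752
  outer loop
   vertex 1.3 2.4 2.2
   vertex 2.5 2.9 2.7
   vertex 0.8 3.9 1.0
  endloop
 endfacet
 facet normal -0.782 0.085 0.617
  outer loop
   vertex 1.3 2.4 2.2
   vertex 0.5 2.3 1.2
   vertex 2.3 0.7 3.7
  endloop
 endfacet
 facet normal -0.774 0.205 0.599
  outer loop
   vertex 1.3 2.4 2.2
   vertex 0.2 3.8 0.3
   vertex 0.5 2.3 1.2
  endloop
 endfacet
 facet normal -0.754 0.238 0.612
  outer loop
   vertex 1.3 2.4 2.2
   vertex 0.8 3.9 1.0
   vertex 0.2 3.8 0.3
  endloop
 endfacet
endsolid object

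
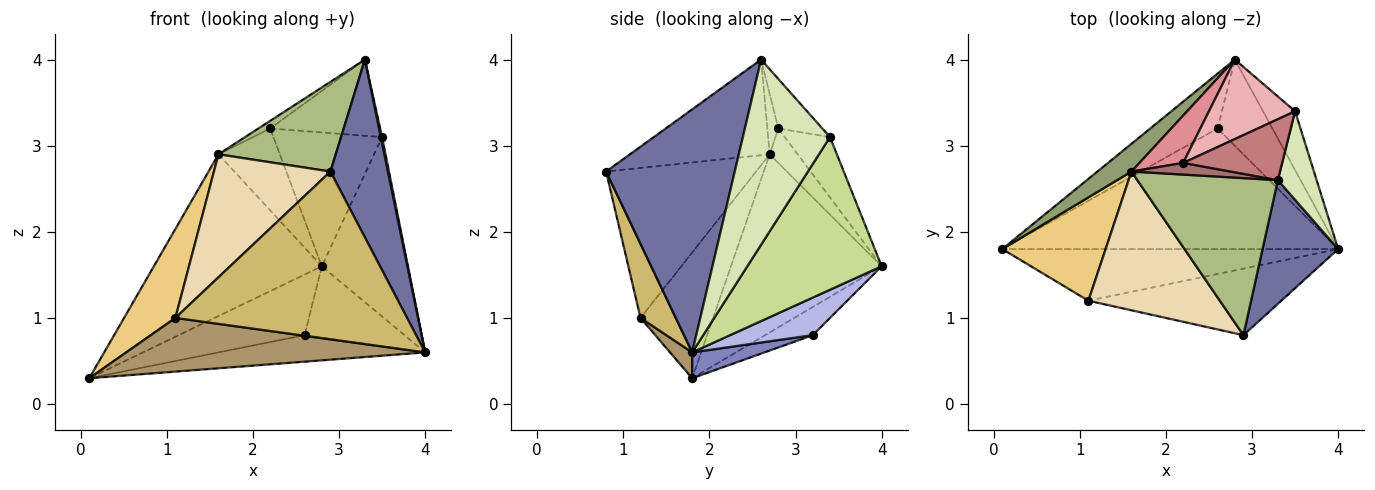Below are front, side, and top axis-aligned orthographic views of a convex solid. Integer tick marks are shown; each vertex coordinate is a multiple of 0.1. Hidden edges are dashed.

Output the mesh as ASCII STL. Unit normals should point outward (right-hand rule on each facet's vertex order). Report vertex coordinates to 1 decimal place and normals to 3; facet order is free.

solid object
 facet normal 0.878 -0.392 0.273
  outer loop
   vertex 2.9 0.8 2.7
   vertex 4.0 1.8 0.6
   vertex 3.3 2.6 4.0
  endloop
 endfacet
 facet normal 0.075 0.214 -0.974
  outer loop
   vertex 2.6 3.2 0.8
   vertex 4.0 1.8 0.6
   vertex 0.1 1.8 0.3
  endloop
 endfacet
 facet normal -0.270 0.714 -0.646
  outer loop
   vertex 2.6 3.2 0.8
   vertex 0.1 1.8 0.3
   vertex 2.8 4.0 1.6
  endloop
 endfacet
 facet normal 0.467 0.564 -0.681
  outer loop
   vertex 2.6 3.2 0.8
   vertex 2.8 4.0 1.6
   vertex 4.0 1.8 0.6
  endloop
 endfacet
 facet normal -0.663 0.738 0.127
  outer loop
   vertex 1.6 2.7 2.9
   vertex 2.8 4.0 1.6
   vertex 0.1 1.8 0.3
  endloop
 endfacet
 facet normal -0.509 -0.427 0.748
  outer loop
   vertex 1.6 2.7 2.9
   vertex 2.9 0.8 2.7
   vertex 3.3 2.6 4.0
  endloop
 endfacet
 facet normal 0.829 0.531 -0.174
  outer loop
   vertex 3.5 3.4 3.1
   vertex 4.0 1.8 0.6
   vertex 2.8 4.0 1.6
  endloop
 endfacet
 facet normal 0.979 -0.014 0.205
  outer loop
   vertex 3.5 3.4 3.1
   vertex 3.3 2.6 4.0
   vertex 4.0 1.8 0.6
  endloop
 endfacet
 facet normal 0.053 -0.719 -0.693
  outer loop
   vertex 1.1 1.2 1.0
   vertex 0.1 1.8 0.3
   vertex 4.0 1.8 0.6
  endloop
 endfacet
 facet normal 0.140 -0.920 -0.365
  outer loop
   vertex 1.1 1.2 1.0
   vertex 4.0 1.8 0.6
   vertex 2.9 0.8 2.7
  endloop
 endfacet
 facet normal -0.678 -0.480 0.557
  outer loop
   vertex 1.1 1.2 1.0
   vertex 1.6 2.7 2.9
   vertex 0.1 1.8 0.3
  endloop
 endfacet
 facet normal -0.650 -0.504 0.569
  outer loop
   vertex 1.1 1.2 1.0
   vertex 2.9 0.8 2.7
   vertex 1.6 2.7 2.9
  endloop
 endfacet
 facet normal -0.454 0.487 0.746
  outer loop
   vertex 2.2 2.8 3.2
   vertex 1.6 2.7 2.9
   vertex 3.3 2.6 4.0
  endloop
 endfacet
 facet normal -0.298 0.745 0.596
  outer loop
   vertex 2.2 2.8 3.2
   vertex 3.3 2.6 4.0
   vertex 3.5 3.4 3.1
  endloop
 endfacet
 facet normal -0.367 0.805 0.466
  outer loop
   vertex 2.2 2.8 3.2
   vertex 2.8 4.0 1.6
   vertex 1.6 2.7 2.9
  endloop
 endfacet
 facet normal -0.337 0.810 0.481
  outer loop
   vertex 2.2 2.8 3.2
   vertex 3.5 3.4 3.1
   vertex 2.8 4.0 1.6
  endloop
 endfacet
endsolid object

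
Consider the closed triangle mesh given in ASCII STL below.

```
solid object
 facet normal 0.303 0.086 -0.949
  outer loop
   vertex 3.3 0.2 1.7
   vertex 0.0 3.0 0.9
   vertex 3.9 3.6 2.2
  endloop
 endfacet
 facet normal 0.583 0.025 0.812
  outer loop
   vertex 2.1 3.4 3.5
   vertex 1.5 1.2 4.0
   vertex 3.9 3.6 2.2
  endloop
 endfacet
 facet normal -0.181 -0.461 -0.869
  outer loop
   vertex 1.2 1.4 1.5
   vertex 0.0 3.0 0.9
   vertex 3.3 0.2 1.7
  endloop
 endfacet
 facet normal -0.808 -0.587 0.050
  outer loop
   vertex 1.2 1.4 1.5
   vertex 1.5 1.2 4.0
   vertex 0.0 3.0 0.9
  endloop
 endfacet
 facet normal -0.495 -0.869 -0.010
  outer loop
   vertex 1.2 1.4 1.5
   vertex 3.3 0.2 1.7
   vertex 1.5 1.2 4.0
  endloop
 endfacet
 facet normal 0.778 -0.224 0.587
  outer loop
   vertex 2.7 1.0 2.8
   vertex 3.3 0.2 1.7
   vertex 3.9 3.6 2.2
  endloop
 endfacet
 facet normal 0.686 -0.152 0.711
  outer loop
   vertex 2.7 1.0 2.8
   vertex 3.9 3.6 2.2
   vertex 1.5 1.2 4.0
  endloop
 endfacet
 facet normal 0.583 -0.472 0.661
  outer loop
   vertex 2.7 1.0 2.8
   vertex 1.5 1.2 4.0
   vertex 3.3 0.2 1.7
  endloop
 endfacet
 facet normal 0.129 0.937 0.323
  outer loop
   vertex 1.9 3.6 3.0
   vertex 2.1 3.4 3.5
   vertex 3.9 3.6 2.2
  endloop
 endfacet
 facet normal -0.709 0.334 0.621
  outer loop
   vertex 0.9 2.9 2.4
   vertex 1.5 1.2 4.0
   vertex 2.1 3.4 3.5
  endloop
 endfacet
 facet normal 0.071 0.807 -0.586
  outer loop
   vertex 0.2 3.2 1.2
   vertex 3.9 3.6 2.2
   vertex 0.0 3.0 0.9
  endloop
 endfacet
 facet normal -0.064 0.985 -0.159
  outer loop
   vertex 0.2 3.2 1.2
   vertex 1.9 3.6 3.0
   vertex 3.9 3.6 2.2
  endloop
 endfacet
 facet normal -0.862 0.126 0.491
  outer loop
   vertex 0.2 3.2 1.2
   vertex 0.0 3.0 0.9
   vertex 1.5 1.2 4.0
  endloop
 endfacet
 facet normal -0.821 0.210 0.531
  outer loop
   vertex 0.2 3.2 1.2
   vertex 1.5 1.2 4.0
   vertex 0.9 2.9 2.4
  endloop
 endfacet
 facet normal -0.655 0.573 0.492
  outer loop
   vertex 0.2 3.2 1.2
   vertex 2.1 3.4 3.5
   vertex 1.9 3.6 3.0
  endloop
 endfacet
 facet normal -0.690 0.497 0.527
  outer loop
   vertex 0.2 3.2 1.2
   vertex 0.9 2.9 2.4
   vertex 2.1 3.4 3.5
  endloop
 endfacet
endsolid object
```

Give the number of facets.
16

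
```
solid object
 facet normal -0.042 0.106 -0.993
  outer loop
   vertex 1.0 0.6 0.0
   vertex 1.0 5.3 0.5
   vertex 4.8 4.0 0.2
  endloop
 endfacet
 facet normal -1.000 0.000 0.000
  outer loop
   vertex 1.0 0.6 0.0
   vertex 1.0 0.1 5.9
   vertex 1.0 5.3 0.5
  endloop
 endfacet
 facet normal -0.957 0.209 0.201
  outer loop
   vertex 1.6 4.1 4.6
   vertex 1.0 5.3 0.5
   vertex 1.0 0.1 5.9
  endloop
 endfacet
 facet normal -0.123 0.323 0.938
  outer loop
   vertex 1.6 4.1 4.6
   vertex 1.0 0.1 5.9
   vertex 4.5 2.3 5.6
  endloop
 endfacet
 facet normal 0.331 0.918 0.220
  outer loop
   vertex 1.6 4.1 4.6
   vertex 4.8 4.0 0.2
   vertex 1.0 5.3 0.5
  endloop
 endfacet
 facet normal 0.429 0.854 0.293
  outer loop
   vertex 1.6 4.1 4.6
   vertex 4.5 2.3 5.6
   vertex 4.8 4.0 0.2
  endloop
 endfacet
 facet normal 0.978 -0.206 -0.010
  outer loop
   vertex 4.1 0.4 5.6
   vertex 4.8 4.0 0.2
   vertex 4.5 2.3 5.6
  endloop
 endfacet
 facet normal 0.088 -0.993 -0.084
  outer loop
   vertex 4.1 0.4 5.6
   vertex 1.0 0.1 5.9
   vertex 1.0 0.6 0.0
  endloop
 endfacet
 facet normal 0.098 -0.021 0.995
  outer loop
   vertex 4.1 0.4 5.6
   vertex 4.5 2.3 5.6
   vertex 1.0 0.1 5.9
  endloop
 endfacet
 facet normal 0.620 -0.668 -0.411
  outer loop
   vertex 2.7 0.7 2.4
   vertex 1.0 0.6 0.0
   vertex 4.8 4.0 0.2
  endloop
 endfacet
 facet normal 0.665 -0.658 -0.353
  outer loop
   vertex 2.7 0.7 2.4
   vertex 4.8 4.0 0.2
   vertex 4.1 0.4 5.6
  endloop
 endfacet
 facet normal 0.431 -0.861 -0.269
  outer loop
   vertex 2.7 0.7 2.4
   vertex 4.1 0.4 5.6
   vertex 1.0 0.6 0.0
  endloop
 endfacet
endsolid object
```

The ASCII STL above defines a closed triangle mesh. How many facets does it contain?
12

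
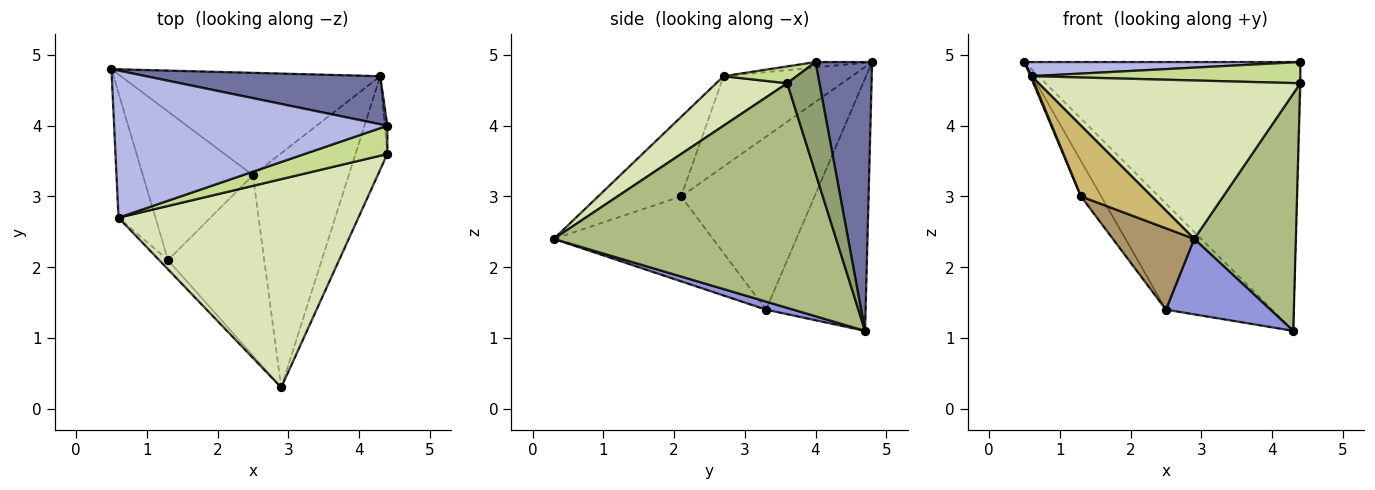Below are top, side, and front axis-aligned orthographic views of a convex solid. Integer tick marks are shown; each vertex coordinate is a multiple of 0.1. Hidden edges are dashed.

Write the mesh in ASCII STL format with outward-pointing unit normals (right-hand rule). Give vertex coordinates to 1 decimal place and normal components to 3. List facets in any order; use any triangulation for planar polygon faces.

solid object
 facet normal 0.198 0.965 0.173
  outer loop
   vertex 4.3 4.7 1.1
   vertex 0.5 4.8 4.9
   vertex 4.4 4.0 4.9
  endloop
 endfacet
 facet normal -0.560 0.596 -0.575
  outer loop
   vertex 2.5 3.3 1.4
   vertex 0.5 4.8 4.9
   vertex 4.3 4.7 1.1
  endloop
 endfacet
 facet normal 0.080 -0.306 -0.949
  outer loop
   vertex 2.5 3.3 1.4
   vertex 4.3 4.7 1.1
   vertex 2.9 0.3 2.4
  endloop
 endfacet
 facet normal -0.020 -0.096 0.995
  outer loop
   vertex 0.6 2.7 4.7
   vertex 4.4 4.0 4.9
   vertex 0.5 4.8 4.9
  endloop
 endfacet
 facet normal 1.000 0.017 -0.023
  outer loop
   vertex 4.4 3.6 4.6
   vertex 4.3 4.7 1.1
   vertex 4.4 4.0 4.9
  endloop
 endfacet
 facet normal 0.933 -0.336 -0.132
  outer loop
   vertex 4.4 3.6 4.6
   vertex 2.9 0.3 2.4
   vertex 4.3 4.7 1.1
  endloop
 endfacet
 facet normal 0.161 -0.592 0.790
  outer loop
   vertex 4.4 3.6 4.6
   vertex 4.4 4.0 4.9
   vertex 0.6 2.7 4.7
  endloop
 endfacet
 facet normal 0.162 -0.597 0.785
  outer loop
   vertex 4.4 3.6 4.6
   vertex 0.6 2.7 4.7
   vertex 2.9 0.3 2.4
  endloop
 endfacet
 facet normal -0.627 -0.320 -0.710
  outer loop
   vertex 1.3 2.1 3.0
   vertex 2.5 3.3 1.4
   vertex 2.9 0.3 2.4
  endloop
 endfacet
 facet normal -0.759 -0.646 -0.084
  outer loop
   vertex 1.3 2.1 3.0
   vertex 2.9 0.3 2.4
   vertex 0.6 2.7 4.7
  endloop
 endfacet
 facet normal -0.837 0.127 -0.533
  outer loop
   vertex 1.3 2.1 3.0
   vertex 0.5 4.8 4.9
   vertex 2.5 3.3 1.4
  endloop
 endfacet
 facet normal -0.926 -0.008 -0.378
  outer loop
   vertex 1.3 2.1 3.0
   vertex 0.6 2.7 4.7
   vertex 0.5 4.8 4.9
  endloop
 endfacet
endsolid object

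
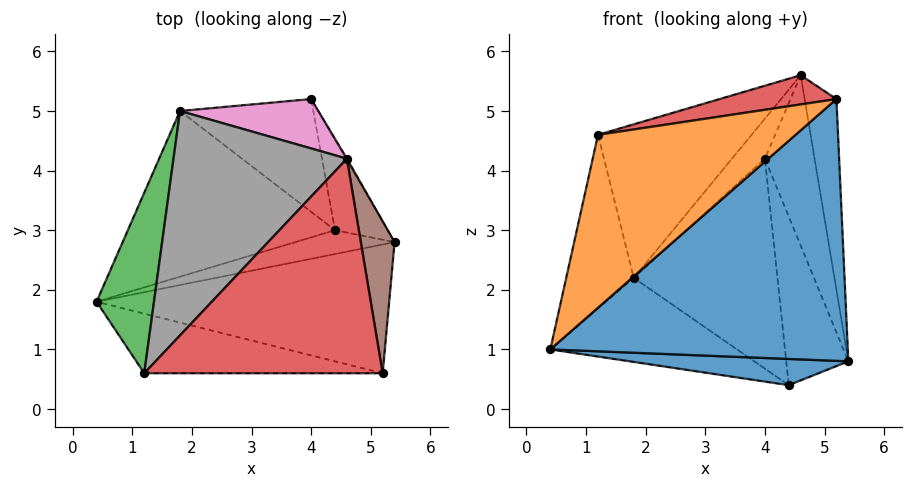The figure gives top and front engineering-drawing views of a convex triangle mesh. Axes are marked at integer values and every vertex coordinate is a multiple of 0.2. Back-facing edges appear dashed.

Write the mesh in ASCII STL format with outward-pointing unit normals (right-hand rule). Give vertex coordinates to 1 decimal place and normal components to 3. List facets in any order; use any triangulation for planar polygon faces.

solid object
 facet normal 0.160 -0.886 -0.436
  outer loop
   vertex 5.2 0.6 5.2
   vertex 0.4 1.8 1.0
   vertex 5.4 2.8 0.8
  endloop
 endfacet
 facet normal 0.049 -0.944 -0.326
  outer loop
   vertex 1.2 0.6 4.6
   vertex 0.4 1.8 1.0
   vertex 5.2 0.6 5.2
  endloop
 endfacet
 facet normal -0.911 0.287 0.298
  outer loop
   vertex 1.8 5.0 2.2
   vertex 0.4 1.8 1.0
   vertex 1.2 0.6 4.6
  endloop
 endfacet
 facet normal -0.147 -0.133 0.980
  outer loop
   vertex 4.6 4.2 5.6
   vertex 1.2 0.6 4.6
   vertex 5.2 0.6 5.2
  endloop
 endfacet
 facet normal 0.861 0.509 -0.005
  outer loop
   vertex 4.6 4.2 5.6
   vertex 5.4 2.8 0.8
   vertex 4.0 5.2 4.2
  endloop
 endfacet
 facet normal 0.981 0.150 0.120
  outer loop
   vertex 4.6 4.2 5.6
   vertex 5.2 0.6 5.2
   vertex 5.4 2.8 0.8
  endloop
 endfacet
 facet normal -0.607 0.500 0.618
  outer loop
   vertex 4.6 4.2 5.6
   vertex 4.0 5.2 4.2
   vertex 1.8 5.0 2.2
  endloop
 endfacet
 facet normal -0.644 0.432 0.632
  outer loop
   vertex 4.6 4.2 5.6
   vertex 1.8 5.0 2.2
   vertex 1.2 0.6 4.6
  endloop
 endfacet
 facet normal 0.343 0.828 -0.443
  outer loop
   vertex 4.4 3.0 0.4
   vertex 4.0 5.2 4.2
   vertex 5.4 2.8 0.8
  endloop
 endfacet
 facet normal 0.330 0.831 -0.447
  outer loop
   vertex 4.4 3.0 0.4
   vertex 1.8 5.0 2.2
   vertex 4.0 5.2 4.2
  endloop
 endfacet
 facet normal 0.120 -0.735 -0.668
  outer loop
   vertex 4.4 3.0 0.4
   vertex 5.4 2.8 0.8
   vertex 0.4 1.8 1.0
  endloop
 endfacet
 facet normal -0.260 0.437 -0.861
  outer loop
   vertex 4.4 3.0 0.4
   vertex 0.4 1.8 1.0
   vertex 1.8 5.0 2.2
  endloop
 endfacet
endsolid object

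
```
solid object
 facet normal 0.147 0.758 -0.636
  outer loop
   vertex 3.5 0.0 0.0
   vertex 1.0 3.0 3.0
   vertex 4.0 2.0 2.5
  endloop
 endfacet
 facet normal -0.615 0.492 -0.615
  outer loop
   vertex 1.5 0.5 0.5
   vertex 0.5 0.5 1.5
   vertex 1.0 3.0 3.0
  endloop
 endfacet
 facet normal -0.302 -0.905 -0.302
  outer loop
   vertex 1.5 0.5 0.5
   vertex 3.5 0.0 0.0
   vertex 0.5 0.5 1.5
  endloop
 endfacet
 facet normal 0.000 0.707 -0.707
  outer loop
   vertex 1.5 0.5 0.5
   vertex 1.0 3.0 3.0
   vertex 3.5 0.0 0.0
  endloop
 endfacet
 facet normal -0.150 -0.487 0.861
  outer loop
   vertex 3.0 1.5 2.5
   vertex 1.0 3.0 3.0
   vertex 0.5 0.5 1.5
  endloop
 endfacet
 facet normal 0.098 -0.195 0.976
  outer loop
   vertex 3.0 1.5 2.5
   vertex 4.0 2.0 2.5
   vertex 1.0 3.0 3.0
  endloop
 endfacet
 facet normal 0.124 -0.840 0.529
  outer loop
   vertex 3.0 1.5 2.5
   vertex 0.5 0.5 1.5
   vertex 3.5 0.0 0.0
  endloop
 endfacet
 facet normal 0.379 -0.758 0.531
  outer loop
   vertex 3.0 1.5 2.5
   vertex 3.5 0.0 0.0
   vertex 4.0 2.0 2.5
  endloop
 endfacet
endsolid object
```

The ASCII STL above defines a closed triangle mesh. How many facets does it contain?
8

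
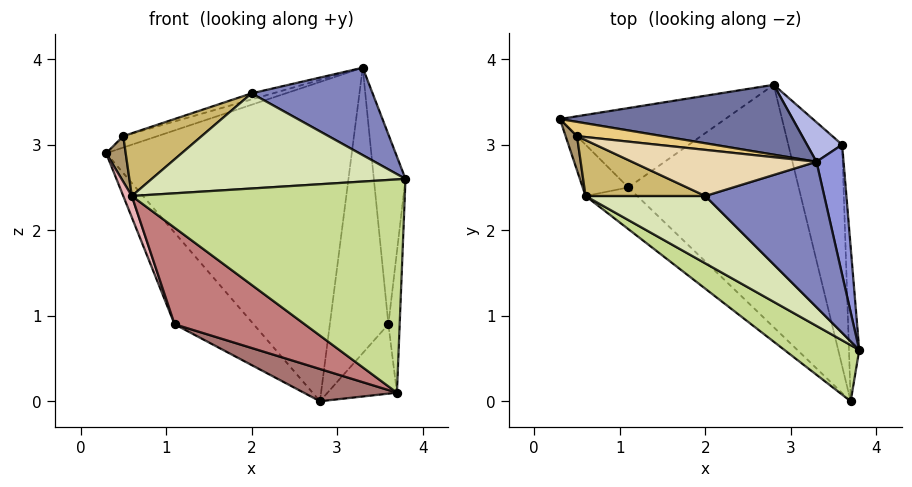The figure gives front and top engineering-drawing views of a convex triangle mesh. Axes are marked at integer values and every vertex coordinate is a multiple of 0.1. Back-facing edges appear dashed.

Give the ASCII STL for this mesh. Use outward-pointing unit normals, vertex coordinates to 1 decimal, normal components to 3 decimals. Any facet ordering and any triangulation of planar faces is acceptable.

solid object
 facet normal 0.091 0.973 0.213
  outer loop
   vertex 3.3 2.8 3.9
   vertex 2.8 3.7 0.0
   vertex 0.3 3.3 2.9
  endloop
 endfacet
 facet normal -0.039 -0.515 0.856
  outer loop
   vertex 2.0 2.4 3.6
   vertex 3.8 0.6 2.6
   vertex 3.3 2.8 3.9
  endloop
 endfacet
 facet normal 0.981 0.159 0.109
  outer loop
   vertex 3.6 3.0 0.9
   vertex 3.3 2.8 3.9
   vertex 3.8 0.6 2.6
  endloop
 endfacet
 facet normal 0.580 0.807 0.112
  outer loop
   vertex 3.6 3.0 0.9
   vertex 2.8 3.7 0.0
   vertex 3.3 2.8 3.9
  endloop
 endfacet
 facet normal 0.998 0.047 -0.051
  outer loop
   vertex 3.6 3.0 0.9
   vertex 3.8 0.6 2.6
   vertex 3.7 0.0 0.1
  endloop
 endfacet
 facet normal 0.800 0.179 -0.572
  outer loop
   vertex 3.6 3.0 0.9
   vertex 3.7 0.0 0.1
   vertex 2.8 3.7 0.0
  endloop
 endfacet
 facet normal -0.489 -0.844 0.222
  outer loop
   vertex 0.6 2.4 2.4
   vertex 3.7 0.0 0.1
   vertex 3.8 0.6 2.6
  endloop
 endfacet
 facet normal -0.444 -0.731 0.518
  outer loop
   vertex 0.6 2.4 2.4
   vertex 3.8 0.6 2.6
   vertex 2.0 2.4 3.6
  endloop
 endfacet
 facet normal -0.814 -0.465 0.349
  outer loop
   vertex 0.5 3.1 3.1
   vertex 0.3 3.3 2.9
   vertex 0.6 2.4 2.4
  endloop
 endfacet
 facet normal -0.495 -0.649 0.578
  outer loop
   vertex 0.5 3.1 3.1
   vertex 0.6 2.4 2.4
   vertex 2.0 2.4 3.6
  endloop
 endfacet
 facet normal -0.154 0.617 0.772
  outer loop
   vertex 0.5 3.1 3.1
   vertex 3.3 2.8 3.9
   vertex 0.3 3.3 2.9
  endloop
 endfacet
 facet normal -0.260 0.127 0.957
  outer loop
   vertex 0.5 3.1 3.1
   vertex 2.0 2.4 3.6
   vertex 3.3 2.8 3.9
  endloop
 endfacet
 facet normal -0.396 -0.121 -0.910
  outer loop
   vertex 1.1 2.5 0.9
   vertex 2.8 3.7 0.0
   vertex 3.7 0.0 0.1
  endloop
 endfacet
 facet normal -0.709 -0.648 -0.279
  outer loop
   vertex 1.1 2.5 0.9
   vertex 3.7 0.0 0.1
   vertex 0.6 2.4 2.4
  endloop
 endfacet
 facet normal -0.661 0.568 -0.491
  outer loop
   vertex 1.1 2.5 0.9
   vertex 0.3 3.3 2.9
   vertex 2.8 3.7 0.0
  endloop
 endfacet
 facet normal -0.937 -0.134 -0.321
  outer loop
   vertex 1.1 2.5 0.9
   vertex 0.6 2.4 2.4
   vertex 0.3 3.3 2.9
  endloop
 endfacet
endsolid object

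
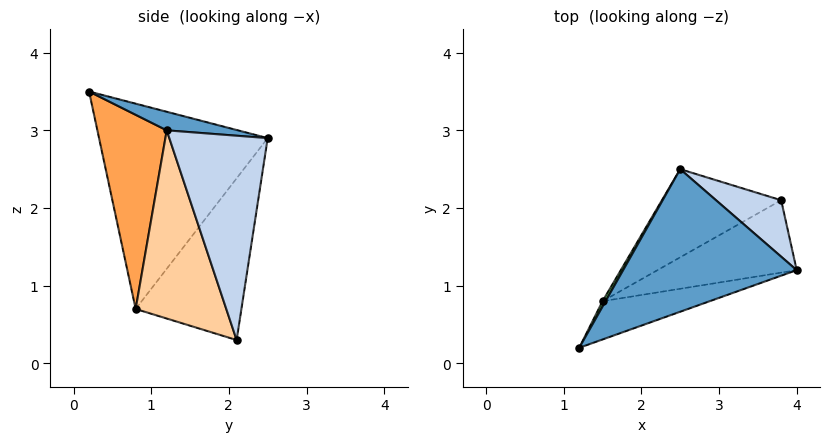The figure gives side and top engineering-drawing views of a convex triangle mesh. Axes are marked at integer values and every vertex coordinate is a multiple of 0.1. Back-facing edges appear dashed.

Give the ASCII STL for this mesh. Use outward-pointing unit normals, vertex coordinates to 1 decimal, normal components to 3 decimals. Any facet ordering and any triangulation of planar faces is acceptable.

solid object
 facet normal 0.104 0.195 0.975
  outer loop
   vertex 2.5 2.5 2.9
   vertex 1.2 0.2 3.5
   vertex 4.0 1.2 3.0
  endloop
 endfacet
 facet normal 0.634 0.747 0.202
  outer loop
   vertex 3.8 2.1 0.3
   vertex 2.5 2.5 2.9
   vertex 4.0 1.2 3.0
  endloop
 endfacet
 facet normal 0.305 -0.937 -0.168
  outer loop
   vertex 1.5 0.8 0.7
   vertex 4.0 1.2 3.0
   vertex 1.2 0.2 3.5
  endloop
 endfacet
 facet normal 0.425 -0.849 -0.314
  outer loop
   vertex 1.5 0.8 0.7
   vertex 3.8 2.1 0.3
   vertex 4.0 1.2 3.0
  endloop
 endfacet
 facet normal -0.869 0.495 0.013
  outer loop
   vertex 1.5 0.8 0.7
   vertex 1.2 0.2 3.5
   vertex 2.5 2.5 2.9
  endloop
 endfacet
 facet normal -0.505 0.779 -0.372
  outer loop
   vertex 1.5 0.8 0.7
   vertex 2.5 2.5 2.9
   vertex 3.8 2.1 0.3
  endloop
 endfacet
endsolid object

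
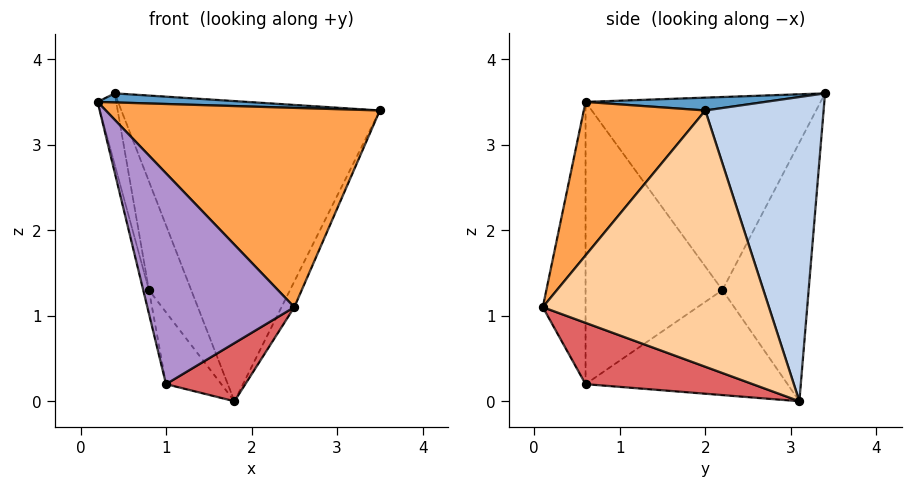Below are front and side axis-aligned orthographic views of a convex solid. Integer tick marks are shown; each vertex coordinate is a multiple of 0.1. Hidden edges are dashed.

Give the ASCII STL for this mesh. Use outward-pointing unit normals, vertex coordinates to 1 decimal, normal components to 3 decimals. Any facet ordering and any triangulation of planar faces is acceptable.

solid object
 facet normal 0.047 -0.039 0.998
  outer loop
   vertex 0.4 3.4 3.6
   vertex 0.2 0.6 3.5
   vertex 3.5 2.0 3.4
  endloop
 endfacet
 facet normal 0.415 0.906 0.086
  outer loop
   vertex 1.8 3.1 0.0
   vertex 0.4 3.4 3.6
   vertex 3.5 2.0 3.4
  endloop
 endfacet
 facet normal 0.351 -0.791 0.501
  outer loop
   vertex 2.5 0.1 1.1
   vertex 3.5 2.0 3.4
   vertex 0.2 0.6 3.5
  endloop
 endfacet
 facet normal 0.900 0.051 -0.433
  outer loop
   vertex 2.5 0.1 1.1
   vertex 1.8 3.1 0.0
   vertex 3.5 2.0 3.4
  endloop
 endfacet
 facet normal -0.975 0.077 -0.210
  outer loop
   vertex 0.8 2.2 1.3
   vertex 0.2 0.6 3.5
   vertex 0.4 3.4 3.6
  endloop
 endfacet
 facet normal -0.838 0.411 -0.360
  outer loop
   vertex 0.8 2.2 1.3
   vertex 0.4 3.4 3.6
   vertex 1.8 3.1 0.0
  endloop
 endfacet
 facet normal 0.449 -0.213 -0.867
  outer loop
   vertex 1.0 0.6 0.2
   vertex 1.8 3.1 0.0
   vertex 2.5 0.1 1.1
  endloop
 endfacet
 facet normal -0.842 0.230 -0.488
  outer loop
   vertex 1.0 0.6 0.2
   vertex 0.8 2.2 1.3
   vertex 1.8 3.1 0.0
  endloop
 endfacet
 facet normal -0.279 -0.958 -0.068
  outer loop
   vertex 1.0 0.6 0.2
   vertex 2.5 0.1 1.1
   vertex 0.2 0.6 3.5
  endloop
 endfacet
 facet normal -0.971 0.040 -0.235
  outer loop
   vertex 1.0 0.6 0.2
   vertex 0.2 0.6 3.5
   vertex 0.8 2.2 1.3
  endloop
 endfacet
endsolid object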